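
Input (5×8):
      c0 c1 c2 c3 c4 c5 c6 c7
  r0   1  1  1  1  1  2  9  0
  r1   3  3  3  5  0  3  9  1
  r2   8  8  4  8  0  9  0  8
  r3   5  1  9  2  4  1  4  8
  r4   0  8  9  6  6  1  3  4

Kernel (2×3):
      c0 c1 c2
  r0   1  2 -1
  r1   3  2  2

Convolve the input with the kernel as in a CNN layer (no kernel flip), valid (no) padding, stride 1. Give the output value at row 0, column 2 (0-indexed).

21

The receptive field on the input at this output position is [1 1 1 / 3 5 0]. Elementwise product with the kernel and sum: 1·1 + 1·2 + 1·-1 + 3·3 + 5·2 + 0·2.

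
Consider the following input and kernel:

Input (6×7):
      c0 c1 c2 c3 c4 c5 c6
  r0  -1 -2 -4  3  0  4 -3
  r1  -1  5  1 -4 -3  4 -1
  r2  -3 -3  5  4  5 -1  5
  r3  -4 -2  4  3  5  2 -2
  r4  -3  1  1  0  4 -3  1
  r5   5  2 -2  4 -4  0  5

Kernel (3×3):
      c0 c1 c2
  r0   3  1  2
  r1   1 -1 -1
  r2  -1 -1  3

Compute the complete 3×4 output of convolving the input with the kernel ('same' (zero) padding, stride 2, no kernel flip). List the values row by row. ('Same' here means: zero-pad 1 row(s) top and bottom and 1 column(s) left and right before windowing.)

19 -19 18 4
13 3 -9 5
-5 16 17 -5

Output[0,0]: The receptive field on the zero-padded input at this output position is [0 0 0 / 0 -1 -2 / 0 -1 5]. Elementwise product with the kernel and sum: 0·3 + 0·1 + 0·2 + 0·1 + -1·-1 + -2·-1 + 0·-1 + -1·-1 + 5·3.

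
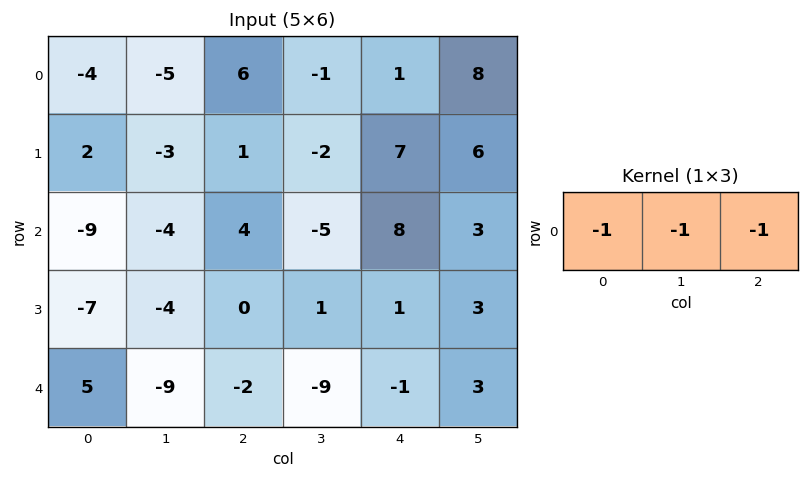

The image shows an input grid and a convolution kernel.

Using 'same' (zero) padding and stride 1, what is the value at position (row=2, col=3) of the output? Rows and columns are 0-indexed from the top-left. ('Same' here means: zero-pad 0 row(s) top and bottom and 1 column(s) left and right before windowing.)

-7

The receptive field on the zero-padded input at this output position is [4 -5 8]. Elementwise product with the kernel and sum: 4·-1 + -5·-1 + 8·-1.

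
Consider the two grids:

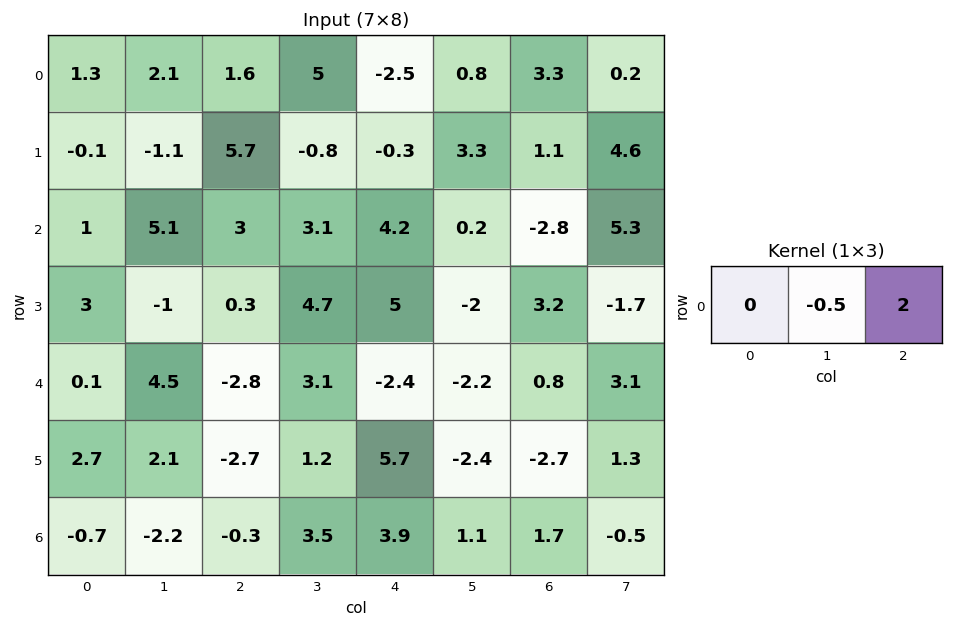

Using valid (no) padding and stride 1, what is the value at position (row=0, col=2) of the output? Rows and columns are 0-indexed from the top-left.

The receptive field on the input at this output position is [1.6 5 -2.5]. Elementwise product with the kernel and sum: 5·-0.5 + -2.5·2.

-7.5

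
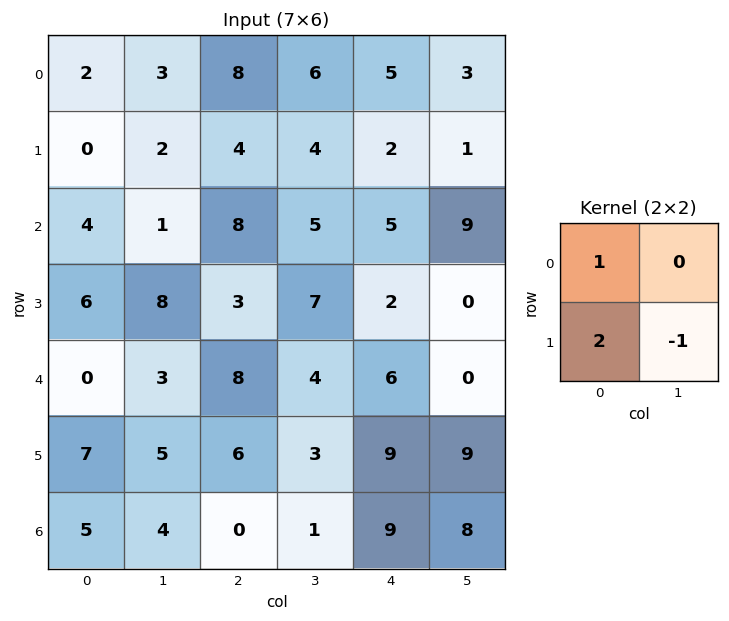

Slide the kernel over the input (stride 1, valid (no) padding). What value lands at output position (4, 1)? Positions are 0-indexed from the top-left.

7

The receptive field on the input at this output position is [3 8 / 5 6]. Elementwise product with the kernel and sum: 3·1 + 5·2 + 6·-1.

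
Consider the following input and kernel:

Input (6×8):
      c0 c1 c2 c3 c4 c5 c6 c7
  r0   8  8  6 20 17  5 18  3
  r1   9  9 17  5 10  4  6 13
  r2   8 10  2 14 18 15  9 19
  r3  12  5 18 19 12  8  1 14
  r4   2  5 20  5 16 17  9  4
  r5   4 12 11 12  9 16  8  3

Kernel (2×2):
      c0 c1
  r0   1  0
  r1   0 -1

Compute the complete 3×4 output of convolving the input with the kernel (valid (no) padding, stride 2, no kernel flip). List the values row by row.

-1 1 13 5
3 -17 10 -5
-10 8 0 6

Output[0,0]: The receptive field on the input at this output position is [8 8 / 9 9]. Elementwise product with the kernel and sum: 8·1 + 9·-1.
Output[0,1]: The receptive field on the input at this output position is [6 20 / 17 5]. Elementwise product with the kernel and sum: 6·1 + 5·-1.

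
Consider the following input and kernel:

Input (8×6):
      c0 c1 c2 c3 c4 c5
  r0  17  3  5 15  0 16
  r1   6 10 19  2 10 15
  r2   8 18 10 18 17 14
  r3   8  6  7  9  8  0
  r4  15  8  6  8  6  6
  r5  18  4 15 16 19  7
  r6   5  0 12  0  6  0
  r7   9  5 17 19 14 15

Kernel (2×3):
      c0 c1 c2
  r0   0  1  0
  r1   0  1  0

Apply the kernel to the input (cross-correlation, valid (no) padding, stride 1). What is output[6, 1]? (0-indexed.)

29

The receptive field on the input at this output position is [0 12 0 / 5 17 19]. Elementwise product with the kernel and sum: 12·1 + 17·1.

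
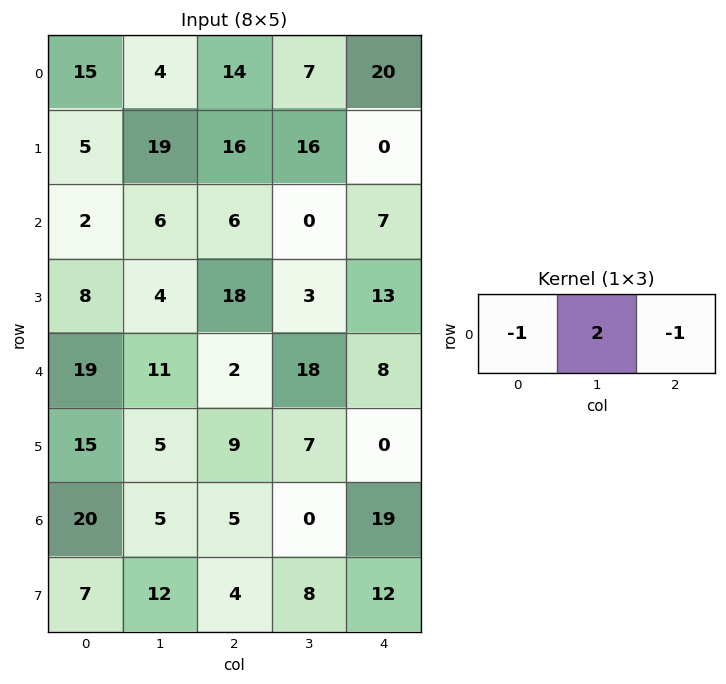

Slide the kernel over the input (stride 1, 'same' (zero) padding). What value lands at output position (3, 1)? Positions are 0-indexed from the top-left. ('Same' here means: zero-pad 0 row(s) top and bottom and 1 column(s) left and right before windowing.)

The receptive field on the zero-padded input at this output position is [8 4 18]. Elementwise product with the kernel and sum: 8·-1 + 4·2 + 18·-1.

-18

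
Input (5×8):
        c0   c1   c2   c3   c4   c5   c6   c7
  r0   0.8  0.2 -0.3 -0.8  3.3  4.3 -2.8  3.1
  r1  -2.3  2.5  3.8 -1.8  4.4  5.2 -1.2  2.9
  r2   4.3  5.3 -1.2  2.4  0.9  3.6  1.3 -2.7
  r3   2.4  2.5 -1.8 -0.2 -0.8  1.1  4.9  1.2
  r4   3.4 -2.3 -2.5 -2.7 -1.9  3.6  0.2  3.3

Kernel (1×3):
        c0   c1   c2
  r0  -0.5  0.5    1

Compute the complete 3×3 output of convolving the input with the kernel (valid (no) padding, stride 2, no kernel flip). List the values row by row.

-0.6 3.05 -2.3
-0.7 2.7 2.65
-5.35 -2 2.95

Output[0,0]: The receptive field on the input at this output position is [0.8 0.2 -0.3]. Elementwise product with the kernel and sum: 0.8·-0.5 + 0.2·0.5 + -0.3·1.
Output[0,1]: The receptive field on the input at this output position is [-0.3 -0.8 3.3]. Elementwise product with the kernel and sum: -0.3·-0.5 + -0.8·0.5 + 3.3·1.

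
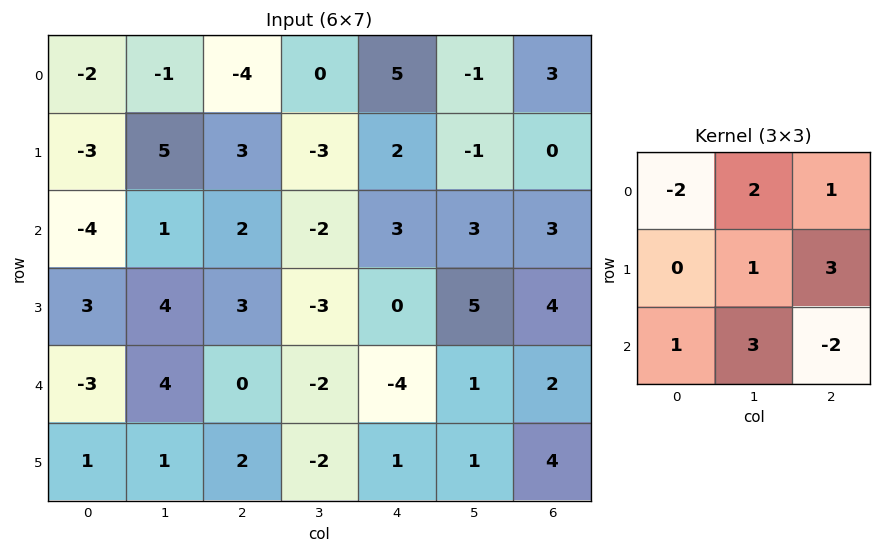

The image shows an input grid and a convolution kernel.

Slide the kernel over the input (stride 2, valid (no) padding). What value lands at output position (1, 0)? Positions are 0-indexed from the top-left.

The receptive field on the input at this output position is [-4 1 2 / 3 4 3 / -3 4 0]. Elementwise product with the kernel and sum: -4·-2 + 1·2 + 2·1 + 4·1 + 3·3 + -3·1 + 4·3 + 0·-2.

34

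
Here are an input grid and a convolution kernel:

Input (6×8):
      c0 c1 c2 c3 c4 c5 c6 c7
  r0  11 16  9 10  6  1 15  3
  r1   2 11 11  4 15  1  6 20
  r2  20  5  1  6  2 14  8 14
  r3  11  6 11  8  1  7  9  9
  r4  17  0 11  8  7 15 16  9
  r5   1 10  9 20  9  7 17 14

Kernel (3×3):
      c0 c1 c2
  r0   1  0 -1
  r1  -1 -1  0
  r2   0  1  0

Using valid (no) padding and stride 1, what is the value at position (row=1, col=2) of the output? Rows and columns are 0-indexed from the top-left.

The receptive field on the input at this output position is [11 4 15 / 1 6 2 / 11 8 1]. Elementwise product with the kernel and sum: 11·1 + 15·-1 + 1·-1 + 6·-1 + 8·1.

-3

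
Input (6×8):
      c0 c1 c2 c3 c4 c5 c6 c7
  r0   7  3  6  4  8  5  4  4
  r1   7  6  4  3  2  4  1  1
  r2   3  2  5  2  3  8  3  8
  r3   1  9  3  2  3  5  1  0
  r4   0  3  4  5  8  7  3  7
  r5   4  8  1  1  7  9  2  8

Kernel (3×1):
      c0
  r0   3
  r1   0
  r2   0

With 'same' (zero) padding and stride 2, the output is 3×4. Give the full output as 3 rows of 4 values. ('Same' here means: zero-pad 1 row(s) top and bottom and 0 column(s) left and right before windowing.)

Output[0,0]: The receptive field on the zero-padded input at this output position is [0 / 7 / 7]. Elementwise product with the kernel and sum: 0·3.

0 0 0 0
21 12 6 3
3 9 9 3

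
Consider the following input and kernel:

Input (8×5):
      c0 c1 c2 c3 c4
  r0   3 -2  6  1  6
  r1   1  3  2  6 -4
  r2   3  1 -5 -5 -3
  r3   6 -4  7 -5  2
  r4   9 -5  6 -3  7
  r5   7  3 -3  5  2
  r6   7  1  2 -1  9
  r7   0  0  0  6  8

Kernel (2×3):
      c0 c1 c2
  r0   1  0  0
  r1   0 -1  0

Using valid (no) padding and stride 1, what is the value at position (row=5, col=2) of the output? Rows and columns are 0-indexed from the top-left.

The receptive field on the input at this output position is [-3 5 2 / 2 -1 9]. Elementwise product with the kernel and sum: -3·1 + -1·-1.

-2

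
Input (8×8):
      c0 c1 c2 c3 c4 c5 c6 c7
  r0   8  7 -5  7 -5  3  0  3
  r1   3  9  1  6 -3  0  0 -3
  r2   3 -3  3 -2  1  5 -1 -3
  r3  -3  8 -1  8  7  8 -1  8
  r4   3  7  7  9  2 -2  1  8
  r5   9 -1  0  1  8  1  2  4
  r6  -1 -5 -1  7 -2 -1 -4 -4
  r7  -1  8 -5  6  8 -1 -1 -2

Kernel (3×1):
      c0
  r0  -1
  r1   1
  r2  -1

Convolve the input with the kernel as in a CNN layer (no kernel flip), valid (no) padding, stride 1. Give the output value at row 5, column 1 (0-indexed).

The receptive field on the input at this output position is [-1 / -5 / 8]. Elementwise product with the kernel and sum: -1·-1 + -5·1 + 8·-1.

-12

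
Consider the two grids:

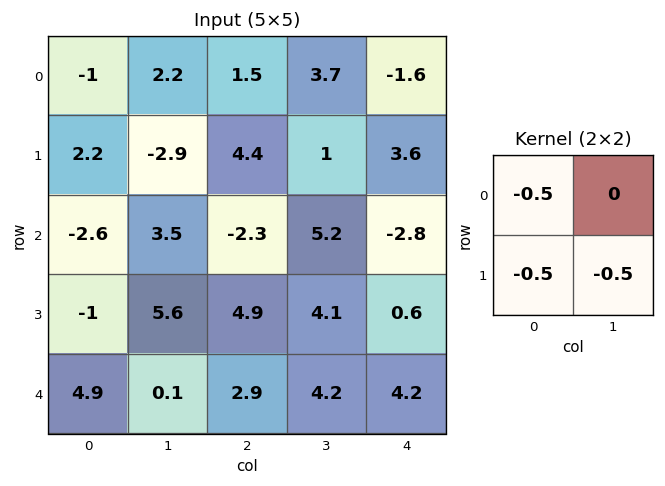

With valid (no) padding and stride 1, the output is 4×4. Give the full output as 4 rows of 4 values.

0.85 -1.85 -3.45 -4.15
-1.55 0.85 -3.65 -1.7
-1 -7 -3.35 -4.95
-2 -4.3 -6 -6.25

Output[0,0]: The receptive field on the input at this output position is [-1 2.2 / 2.2 -2.9]. Elementwise product with the kernel and sum: -1·-0.5 + 2.2·-0.5 + -2.9·-0.5.
Output[0,1]: The receptive field on the input at this output position is [2.2 1.5 / -2.9 4.4]. Elementwise product with the kernel and sum: 2.2·-0.5 + -2.9·-0.5 + 4.4·-0.5.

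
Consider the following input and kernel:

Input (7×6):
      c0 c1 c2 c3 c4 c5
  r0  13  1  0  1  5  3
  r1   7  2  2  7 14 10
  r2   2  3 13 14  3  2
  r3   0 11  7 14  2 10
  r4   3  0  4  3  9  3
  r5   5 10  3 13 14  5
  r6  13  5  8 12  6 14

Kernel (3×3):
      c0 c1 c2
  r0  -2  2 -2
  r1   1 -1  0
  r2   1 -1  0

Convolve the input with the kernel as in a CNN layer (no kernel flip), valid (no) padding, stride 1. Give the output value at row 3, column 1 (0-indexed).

The receptive field on the input at this output position is [11 7 14 / 0 4 3 / 10 3 13]. Elementwise product with the kernel and sum: 11·-2 + 7·2 + 14·-2 + 0·1 + 4·-1 + 10·1 + 3·-1.

-33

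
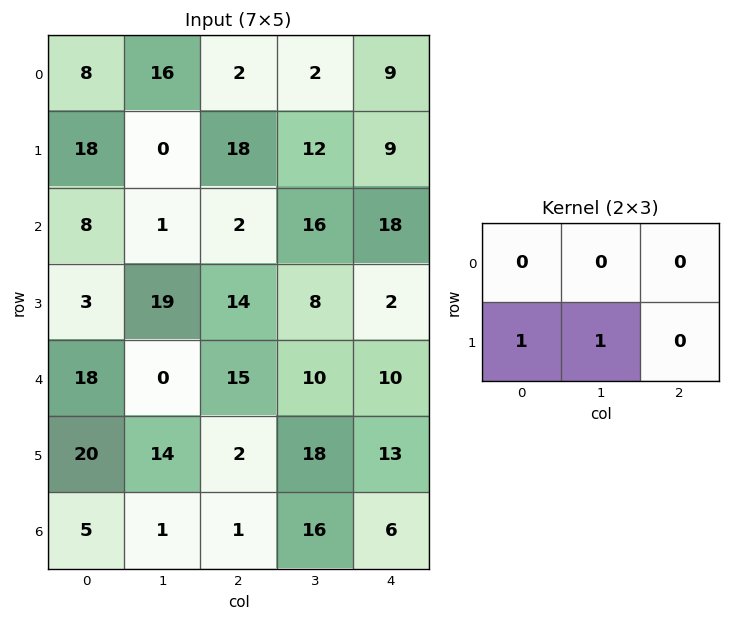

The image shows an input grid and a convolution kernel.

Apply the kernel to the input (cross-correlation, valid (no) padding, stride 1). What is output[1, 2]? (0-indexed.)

18

The receptive field on the input at this output position is [18 12 9 / 2 16 18]. Elementwise product with the kernel and sum: 2·1 + 16·1.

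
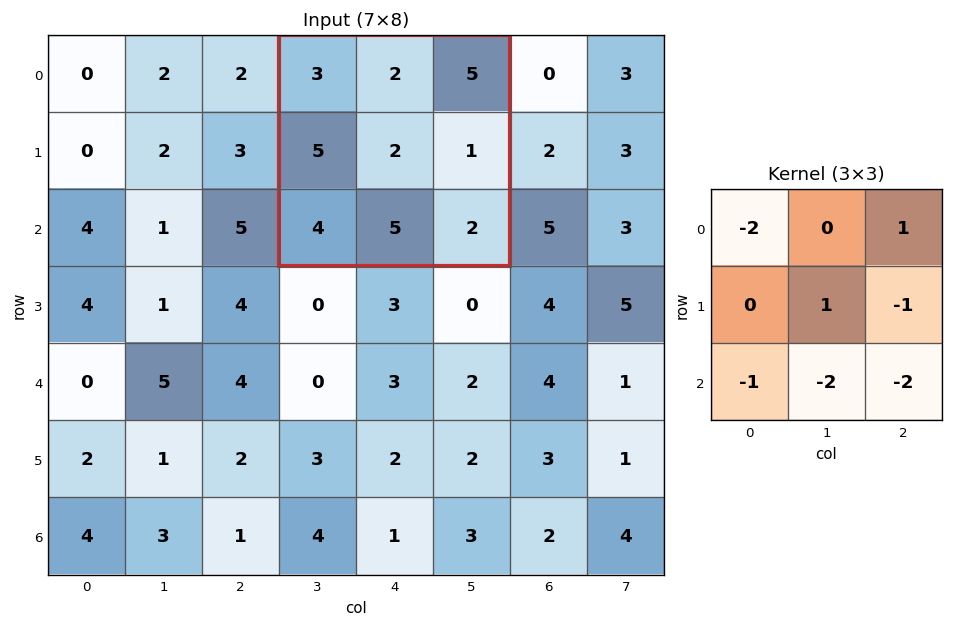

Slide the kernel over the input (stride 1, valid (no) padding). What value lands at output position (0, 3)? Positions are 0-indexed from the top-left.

The receptive field on the input at this output position is [3 2 5 / 5 2 1 / 4 5 2]. Elementwise product with the kernel and sum: 3·-2 + 5·1 + 2·1 + 1·-1 + 4·-1 + 5·-2 + 2·-2.

-18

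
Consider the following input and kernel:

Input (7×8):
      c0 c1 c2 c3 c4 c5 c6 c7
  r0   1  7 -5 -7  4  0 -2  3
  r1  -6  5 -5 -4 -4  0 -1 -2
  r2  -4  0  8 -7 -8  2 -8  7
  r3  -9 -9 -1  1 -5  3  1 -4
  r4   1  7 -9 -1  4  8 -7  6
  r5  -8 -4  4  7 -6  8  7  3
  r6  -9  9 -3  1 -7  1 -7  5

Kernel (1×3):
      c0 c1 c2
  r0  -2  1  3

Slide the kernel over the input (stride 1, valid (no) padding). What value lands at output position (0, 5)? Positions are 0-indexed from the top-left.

The receptive field on the input at this output position is [0 -2 3]. Elementwise product with the kernel and sum: 0·-2 + -2·1 + 3·3.

7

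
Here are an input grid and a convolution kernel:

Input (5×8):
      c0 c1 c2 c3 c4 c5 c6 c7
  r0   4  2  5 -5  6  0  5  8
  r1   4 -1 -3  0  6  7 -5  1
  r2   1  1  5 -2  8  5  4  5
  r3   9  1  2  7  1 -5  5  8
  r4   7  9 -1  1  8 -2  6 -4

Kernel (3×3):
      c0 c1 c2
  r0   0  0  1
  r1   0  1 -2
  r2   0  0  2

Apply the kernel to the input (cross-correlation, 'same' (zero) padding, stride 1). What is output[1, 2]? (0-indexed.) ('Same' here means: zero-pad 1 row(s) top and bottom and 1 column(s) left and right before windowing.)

-12

The receptive field on the zero-padded input at this output position is [2 5 -5 / -1 -3 0 / 1 5 -2]. Elementwise product with the kernel and sum: -5·1 + -3·1 + 0·-2 + -2·2.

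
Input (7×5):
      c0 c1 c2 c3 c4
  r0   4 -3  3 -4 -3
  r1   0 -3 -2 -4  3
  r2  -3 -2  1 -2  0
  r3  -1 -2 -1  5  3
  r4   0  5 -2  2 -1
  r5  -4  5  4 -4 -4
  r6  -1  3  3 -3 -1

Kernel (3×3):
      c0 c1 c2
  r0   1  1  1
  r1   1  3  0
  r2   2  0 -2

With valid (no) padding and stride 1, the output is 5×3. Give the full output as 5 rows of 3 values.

-13 -13 -16
-14 -22 -16
-7 -2 11
-5 19 27
6 34 -1

Output[0,0]: The receptive field on the input at this output position is [4 -3 3 / 0 -3 -2 / -3 -2 1]. Elementwise product with the kernel and sum: 4·1 + -3·1 + 3·1 + 0·1 + -3·3 + -3·2 + 1·-2.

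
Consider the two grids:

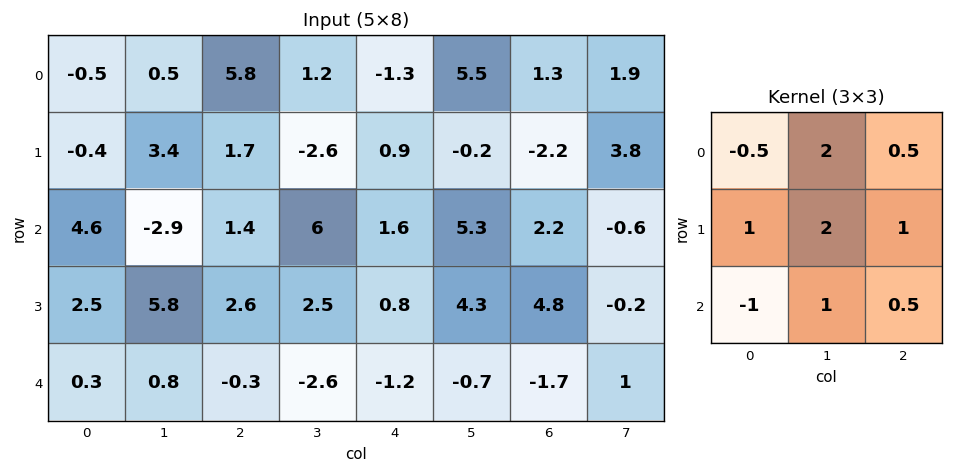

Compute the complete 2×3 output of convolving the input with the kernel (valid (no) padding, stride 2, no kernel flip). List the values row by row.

Output[0,0]: The receptive field on the input at this output position is [-0.5 0.5 5.8 / -0.4 3.4 1.7 / 4.6 -2.9 1.4]. Elementwise product with the kernel and sum: -0.5·-0.5 + 0.5·2 + 5.8·0.5 + -0.4·1 + 3.4·2 + 1.7·1 + 4.6·-1 + -2.9·1 + 1.4·0.5.

5.45 1.65 15.4
9.65 17.6 24.75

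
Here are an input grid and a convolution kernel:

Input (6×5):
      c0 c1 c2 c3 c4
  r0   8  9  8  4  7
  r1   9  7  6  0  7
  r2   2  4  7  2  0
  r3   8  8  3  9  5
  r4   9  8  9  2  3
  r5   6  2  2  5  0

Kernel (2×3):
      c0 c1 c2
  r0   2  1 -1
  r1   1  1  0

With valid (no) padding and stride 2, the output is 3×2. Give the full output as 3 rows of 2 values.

Output[0,0]: The receptive field on the input at this output position is [8 9 8 / 9 7 6]. Elementwise product with the kernel and sum: 8·2 + 9·1 + 8·-1 + 9·1 + 7·1.

33 19
17 28
25 24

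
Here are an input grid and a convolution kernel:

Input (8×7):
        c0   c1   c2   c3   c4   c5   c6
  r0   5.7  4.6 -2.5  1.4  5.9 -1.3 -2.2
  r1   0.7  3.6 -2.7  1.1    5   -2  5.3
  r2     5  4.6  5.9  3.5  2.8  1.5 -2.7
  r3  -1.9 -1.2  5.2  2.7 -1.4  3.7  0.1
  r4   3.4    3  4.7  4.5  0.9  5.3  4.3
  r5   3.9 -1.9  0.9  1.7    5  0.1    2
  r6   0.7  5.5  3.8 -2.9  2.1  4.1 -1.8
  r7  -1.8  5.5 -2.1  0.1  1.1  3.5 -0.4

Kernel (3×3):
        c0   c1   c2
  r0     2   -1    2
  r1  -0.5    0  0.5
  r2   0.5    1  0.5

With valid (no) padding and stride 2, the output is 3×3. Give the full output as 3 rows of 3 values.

Output[0,0]: The receptive field on the input at this output position is [5.7 4.6 -2.5 / 0.7 3.6 -2.7 / 5 4.6 5.9]. Elementwise product with the kernel and sum: 5.7·2 + 4.6·-1 + -2.5·2 + 0.7·-0.5 + -2.7·0.5 + 5·0.5 + 4.6·1 + 5.9·0.5.

10.15 17.1 10.4
27.8 17.9 7.35
19.45 8.8 7.85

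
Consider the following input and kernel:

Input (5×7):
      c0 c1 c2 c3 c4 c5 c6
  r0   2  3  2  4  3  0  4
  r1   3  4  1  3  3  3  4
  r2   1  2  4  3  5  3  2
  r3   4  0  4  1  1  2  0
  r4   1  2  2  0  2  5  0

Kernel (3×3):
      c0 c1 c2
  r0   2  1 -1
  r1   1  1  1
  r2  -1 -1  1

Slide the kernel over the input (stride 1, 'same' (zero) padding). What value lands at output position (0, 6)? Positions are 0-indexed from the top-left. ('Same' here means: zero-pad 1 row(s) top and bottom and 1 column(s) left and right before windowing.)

The receptive field on the zero-padded input at this output position is [0 0 0 / 0 4 0 / 3 4 0]. Elementwise product with the kernel and sum: 0·2 + 0·1 + 0·-1 + 0·1 + 4·1 + 0·1 + 3·-1 + 4·-1 + 0·1.

-3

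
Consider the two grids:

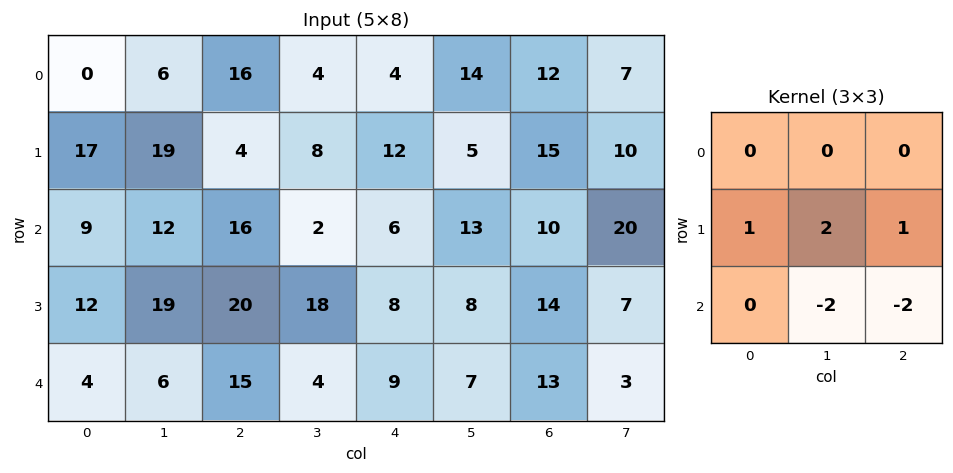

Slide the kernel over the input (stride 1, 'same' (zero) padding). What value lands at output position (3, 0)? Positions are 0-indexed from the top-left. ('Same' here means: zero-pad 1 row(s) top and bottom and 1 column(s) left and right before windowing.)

23

The receptive field on the zero-padded input at this output position is [0 9 12 / 0 12 19 / 0 4 6]. Elementwise product with the kernel and sum: 0·1 + 12·2 + 19·1 + 4·-2 + 6·-2.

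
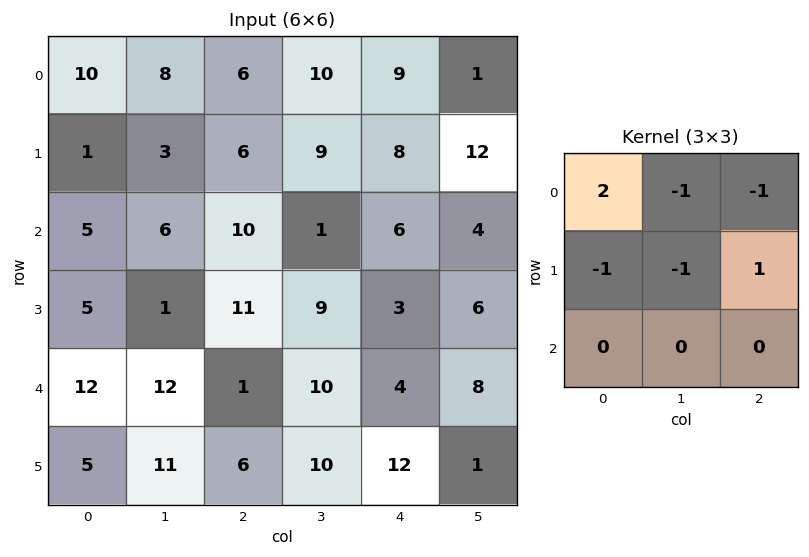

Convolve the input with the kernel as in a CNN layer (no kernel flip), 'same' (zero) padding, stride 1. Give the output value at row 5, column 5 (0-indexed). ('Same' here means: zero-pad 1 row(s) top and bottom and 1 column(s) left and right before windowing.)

-13

The receptive field on the zero-padded input at this output position is [4 8 0 / 12 1 0 / 0 0 0]. Elementwise product with the kernel and sum: 4·2 + 8·-1 + 0·-1 + 12·-1 + 1·-1 + 0·1.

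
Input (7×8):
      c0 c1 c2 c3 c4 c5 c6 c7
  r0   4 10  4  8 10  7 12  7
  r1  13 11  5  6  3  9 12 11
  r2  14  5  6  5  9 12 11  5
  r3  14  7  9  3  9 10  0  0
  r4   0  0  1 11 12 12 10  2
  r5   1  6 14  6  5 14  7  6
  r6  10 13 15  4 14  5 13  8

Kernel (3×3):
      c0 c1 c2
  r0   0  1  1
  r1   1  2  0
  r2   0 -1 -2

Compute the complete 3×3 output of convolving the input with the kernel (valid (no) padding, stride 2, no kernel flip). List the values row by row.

Output[0,0]: The receptive field on the input at this output position is [4 10 4 / 13 11 5 / 14 5 6]. Elementwise product with the kernel and sum: 10·1 + 4·1 + 13·1 + 11·2 + 5·-1 + 6·-2.
Output[0,1]: The receptive field on the input at this output position is [4 8 10 / 5 6 3 / 6 5 9]. Elementwise product with the kernel and sum: 8·1 + 10·1 + 5·1 + 6·2 + 5·-1 + 9·-2.

32 12 6
37 -6 20
-29 17 24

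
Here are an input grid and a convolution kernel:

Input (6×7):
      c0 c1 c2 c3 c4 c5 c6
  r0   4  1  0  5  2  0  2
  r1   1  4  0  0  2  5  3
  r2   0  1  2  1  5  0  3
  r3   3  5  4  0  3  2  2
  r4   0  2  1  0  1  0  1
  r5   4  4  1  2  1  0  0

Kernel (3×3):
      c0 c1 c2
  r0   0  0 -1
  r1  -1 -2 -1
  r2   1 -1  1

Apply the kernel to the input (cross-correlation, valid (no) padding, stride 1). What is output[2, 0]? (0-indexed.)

The receptive field on the input at this output position is [0 1 2 / 3 5 4 / 0 2 1]. Elementwise product with the kernel and sum: 2·-1 + 3·-1 + 5·-2 + 4·-1 + 0·1 + 2·-1 + 1·1.

-20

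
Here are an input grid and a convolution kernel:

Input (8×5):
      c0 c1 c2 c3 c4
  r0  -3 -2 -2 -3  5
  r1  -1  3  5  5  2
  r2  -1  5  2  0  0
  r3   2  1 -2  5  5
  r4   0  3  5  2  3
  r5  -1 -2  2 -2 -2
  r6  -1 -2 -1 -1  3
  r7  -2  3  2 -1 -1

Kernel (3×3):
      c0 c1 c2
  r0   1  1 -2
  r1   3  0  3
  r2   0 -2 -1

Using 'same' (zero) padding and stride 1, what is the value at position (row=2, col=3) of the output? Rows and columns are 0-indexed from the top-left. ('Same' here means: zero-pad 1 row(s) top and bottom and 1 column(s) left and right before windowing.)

The receptive field on the zero-padded input at this output position is [5 5 2 / 2 0 0 / -2 5 5]. Elementwise product with the kernel and sum: 5·1 + 5·1 + 2·-2 + 2·3 + 0·3 + 5·-2 + 5·-1.

-3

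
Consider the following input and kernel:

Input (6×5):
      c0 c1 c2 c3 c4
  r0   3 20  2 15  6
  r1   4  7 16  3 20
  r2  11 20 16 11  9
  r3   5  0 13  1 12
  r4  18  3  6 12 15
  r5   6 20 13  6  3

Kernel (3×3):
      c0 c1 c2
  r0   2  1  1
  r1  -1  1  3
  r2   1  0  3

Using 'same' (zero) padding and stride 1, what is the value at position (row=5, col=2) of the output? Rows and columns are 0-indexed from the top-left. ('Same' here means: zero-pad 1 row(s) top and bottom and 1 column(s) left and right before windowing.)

35

The receptive field on the zero-padded input at this output position is [3 6 12 / 20 13 6 / 0 0 0]. Elementwise product with the kernel and sum: 3·2 + 6·1 + 12·1 + 20·-1 + 13·1 + 6·3 + 0·1 + 0·3.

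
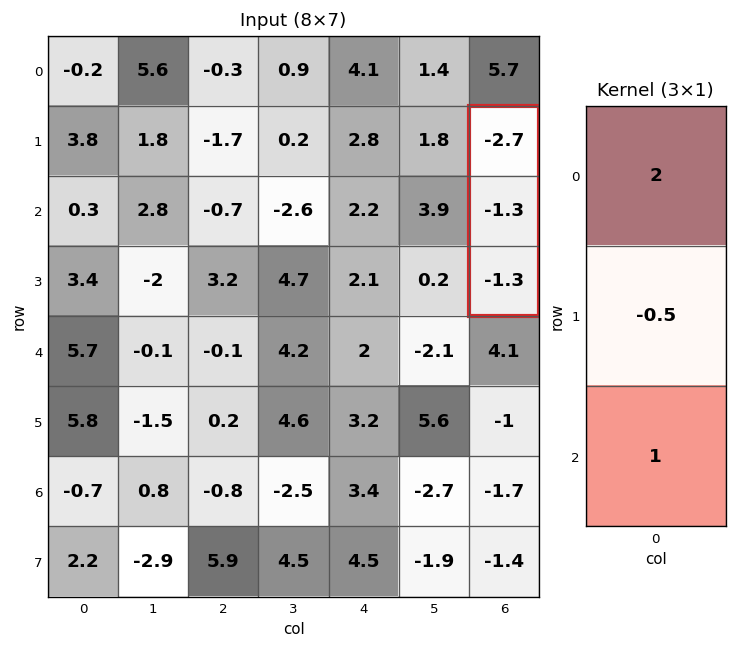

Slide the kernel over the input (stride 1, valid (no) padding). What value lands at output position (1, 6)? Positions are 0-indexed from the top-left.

The receptive field on the input at this output position is [-2.7 / -1.3 / -1.3]. Elementwise product with the kernel and sum: -2.7·2 + -1.3·-0.5 + -1.3·1.

-6.05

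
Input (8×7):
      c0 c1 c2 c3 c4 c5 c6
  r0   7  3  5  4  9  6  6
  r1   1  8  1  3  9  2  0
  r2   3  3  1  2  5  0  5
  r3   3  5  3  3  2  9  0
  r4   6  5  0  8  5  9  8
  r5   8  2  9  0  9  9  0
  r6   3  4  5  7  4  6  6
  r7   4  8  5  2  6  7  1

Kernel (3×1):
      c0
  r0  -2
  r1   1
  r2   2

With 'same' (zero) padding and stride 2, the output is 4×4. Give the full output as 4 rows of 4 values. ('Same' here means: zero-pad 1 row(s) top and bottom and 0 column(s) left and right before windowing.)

9 7 27 6
7 5 -9 5
16 12 19 8
-5 -3 -2 8

Output[0,0]: The receptive field on the zero-padded input at this output position is [0 / 7 / 1]. Elementwise product with the kernel and sum: 0·-2 + 7·1 + 1·2.
Output[0,1]: The receptive field on the zero-padded input at this output position is [0 / 5 / 1]. Elementwise product with the kernel and sum: 0·-2 + 5·1 + 1·2.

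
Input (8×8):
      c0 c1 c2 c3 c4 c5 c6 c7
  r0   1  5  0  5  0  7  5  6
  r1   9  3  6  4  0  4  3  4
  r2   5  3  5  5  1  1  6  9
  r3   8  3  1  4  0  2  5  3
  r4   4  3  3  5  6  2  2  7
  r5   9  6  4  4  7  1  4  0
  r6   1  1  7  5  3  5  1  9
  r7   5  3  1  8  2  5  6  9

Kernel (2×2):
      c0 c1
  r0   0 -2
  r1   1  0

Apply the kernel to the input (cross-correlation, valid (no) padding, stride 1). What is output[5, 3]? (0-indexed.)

The receptive field on the input at this output position is [4 7 / 5 3]. Elementwise product with the kernel and sum: 7·-2 + 5·1.

-9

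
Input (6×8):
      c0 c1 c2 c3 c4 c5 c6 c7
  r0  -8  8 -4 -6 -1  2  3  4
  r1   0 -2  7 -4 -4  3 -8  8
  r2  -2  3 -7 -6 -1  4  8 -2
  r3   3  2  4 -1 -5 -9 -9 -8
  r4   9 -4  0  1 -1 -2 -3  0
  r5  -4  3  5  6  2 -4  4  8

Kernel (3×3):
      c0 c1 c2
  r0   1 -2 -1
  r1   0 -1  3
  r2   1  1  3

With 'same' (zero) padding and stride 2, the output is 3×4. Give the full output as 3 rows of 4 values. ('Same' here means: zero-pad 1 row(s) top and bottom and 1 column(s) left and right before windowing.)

26 -21 8 28
22 -20 -19 -45
-24 24 9 44

Output[0,0]: The receptive field on the zero-padded input at this output position is [0 0 0 / 0 -8 8 / 0 0 -2]. Elementwise product with the kernel and sum: 0·1 + 0·-2 + 0·-1 + -8·-1 + 8·3 + 0·1 + 0·1 + -2·3.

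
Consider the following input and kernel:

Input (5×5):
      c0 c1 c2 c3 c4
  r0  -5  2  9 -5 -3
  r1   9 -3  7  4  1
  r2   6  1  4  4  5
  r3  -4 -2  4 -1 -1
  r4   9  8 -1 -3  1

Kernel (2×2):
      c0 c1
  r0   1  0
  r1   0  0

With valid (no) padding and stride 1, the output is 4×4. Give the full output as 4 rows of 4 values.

Output[0,0]: The receptive field on the input at this output position is [-5 2 / 9 -3]. Elementwise product with the kernel and sum: -5·1.

-5 2 9 -5
9 -3 7 4
6 1 4 4
-4 -2 4 -1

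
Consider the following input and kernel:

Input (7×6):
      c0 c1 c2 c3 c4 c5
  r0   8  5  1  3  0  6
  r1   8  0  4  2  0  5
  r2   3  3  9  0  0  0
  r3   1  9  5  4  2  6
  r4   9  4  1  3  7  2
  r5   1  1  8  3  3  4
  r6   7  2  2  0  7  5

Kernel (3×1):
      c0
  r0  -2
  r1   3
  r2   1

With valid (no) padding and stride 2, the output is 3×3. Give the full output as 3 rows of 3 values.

Output[0,0]: The receptive field on the input at this output position is [8 / 8 / 3]. Elementwise product with the kernel and sum: 8·-2 + 8·3 + 3·1.
Output[0,1]: The receptive field on the input at this output position is [1 / 4 / 9]. Elementwise product with the kernel and sum: 1·-2 + 4·3 + 9·1.

11 19 0
6 -2 13
-8 24 2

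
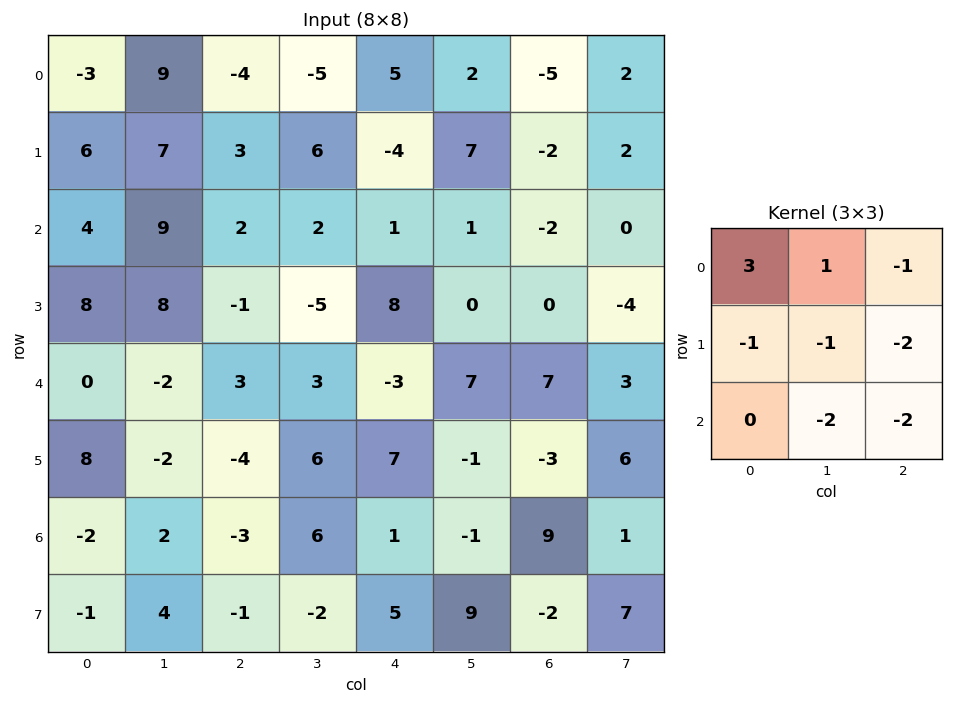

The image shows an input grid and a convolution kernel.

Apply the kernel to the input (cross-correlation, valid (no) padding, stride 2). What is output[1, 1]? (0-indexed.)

-3

The receptive field on the input at this output position is [2 2 1 / -1 -5 8 / 3 3 -3]. Elementwise product with the kernel and sum: 2·3 + 2·1 + 1·-1 + -1·-1 + -5·-1 + 8·-2 + 3·-2 + -3·-2.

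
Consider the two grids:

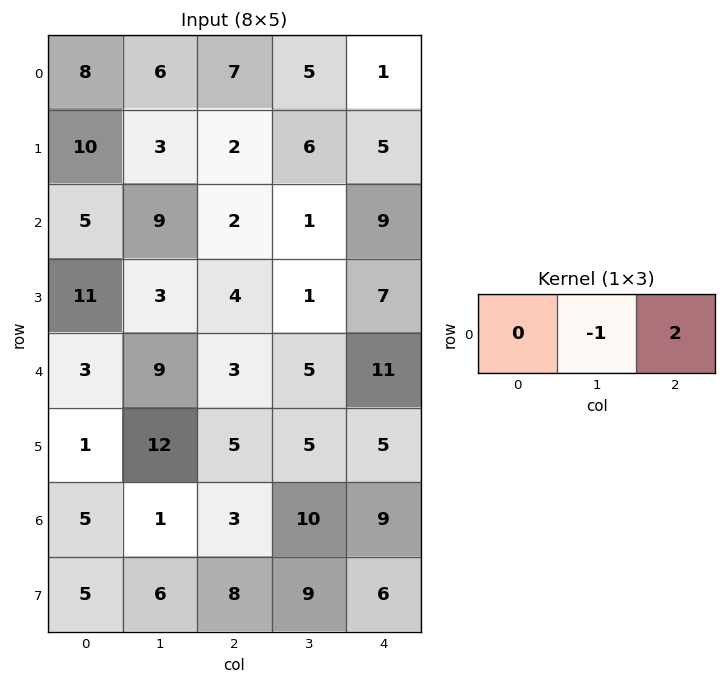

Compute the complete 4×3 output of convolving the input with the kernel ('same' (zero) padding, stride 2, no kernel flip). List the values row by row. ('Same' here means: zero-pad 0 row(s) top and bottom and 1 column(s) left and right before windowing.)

4 3 -1
13 0 -9
15 7 -11
-3 17 -9

Output[0,0]: The receptive field on the zero-padded input at this output position is [0 8 6]. Elementwise product with the kernel and sum: 8·-1 + 6·2.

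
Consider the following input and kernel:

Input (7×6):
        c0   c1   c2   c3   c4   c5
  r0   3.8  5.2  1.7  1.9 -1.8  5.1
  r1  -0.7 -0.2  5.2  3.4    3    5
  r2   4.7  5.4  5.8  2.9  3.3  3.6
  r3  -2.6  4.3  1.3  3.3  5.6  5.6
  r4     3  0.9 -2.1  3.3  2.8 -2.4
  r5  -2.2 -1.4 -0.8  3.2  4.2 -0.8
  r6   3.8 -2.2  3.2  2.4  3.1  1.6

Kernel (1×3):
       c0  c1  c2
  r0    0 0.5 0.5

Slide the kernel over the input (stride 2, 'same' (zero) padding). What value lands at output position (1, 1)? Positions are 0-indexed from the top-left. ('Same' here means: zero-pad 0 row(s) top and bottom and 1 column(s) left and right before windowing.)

The receptive field on the zero-padded input at this output position is [5.4 5.8 2.9]. Elementwise product with the kernel and sum: 5.8·0.5 + 2.9·0.5.

4.35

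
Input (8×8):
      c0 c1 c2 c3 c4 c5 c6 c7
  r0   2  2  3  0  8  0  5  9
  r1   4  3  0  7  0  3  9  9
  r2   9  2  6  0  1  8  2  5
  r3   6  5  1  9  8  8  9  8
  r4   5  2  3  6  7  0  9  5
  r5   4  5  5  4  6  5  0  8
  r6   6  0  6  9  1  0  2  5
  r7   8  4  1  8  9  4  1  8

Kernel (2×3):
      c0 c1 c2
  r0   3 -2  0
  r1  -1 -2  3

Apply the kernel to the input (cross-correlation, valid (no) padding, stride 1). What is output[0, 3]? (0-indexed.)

The receptive field on the input at this output position is [0 8 0 / 7 0 3]. Elementwise product with the kernel and sum: 0·3 + 8·-2 + 7·-1 + 0·-2 + 3·3.

-14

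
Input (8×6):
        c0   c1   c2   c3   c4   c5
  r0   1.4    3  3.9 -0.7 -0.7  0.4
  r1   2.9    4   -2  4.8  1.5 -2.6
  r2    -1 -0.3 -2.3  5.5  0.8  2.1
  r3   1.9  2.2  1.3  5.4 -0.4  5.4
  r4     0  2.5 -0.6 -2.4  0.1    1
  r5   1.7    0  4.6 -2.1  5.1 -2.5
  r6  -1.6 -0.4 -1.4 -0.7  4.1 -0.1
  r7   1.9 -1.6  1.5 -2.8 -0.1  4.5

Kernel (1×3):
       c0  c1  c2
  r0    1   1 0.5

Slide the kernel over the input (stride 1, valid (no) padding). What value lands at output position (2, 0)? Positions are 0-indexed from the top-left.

-2.45

The receptive field on the input at this output position is [-1 -0.3 -2.3]. Elementwise product with the kernel and sum: -1·1 + -0.3·1 + -2.3·0.5.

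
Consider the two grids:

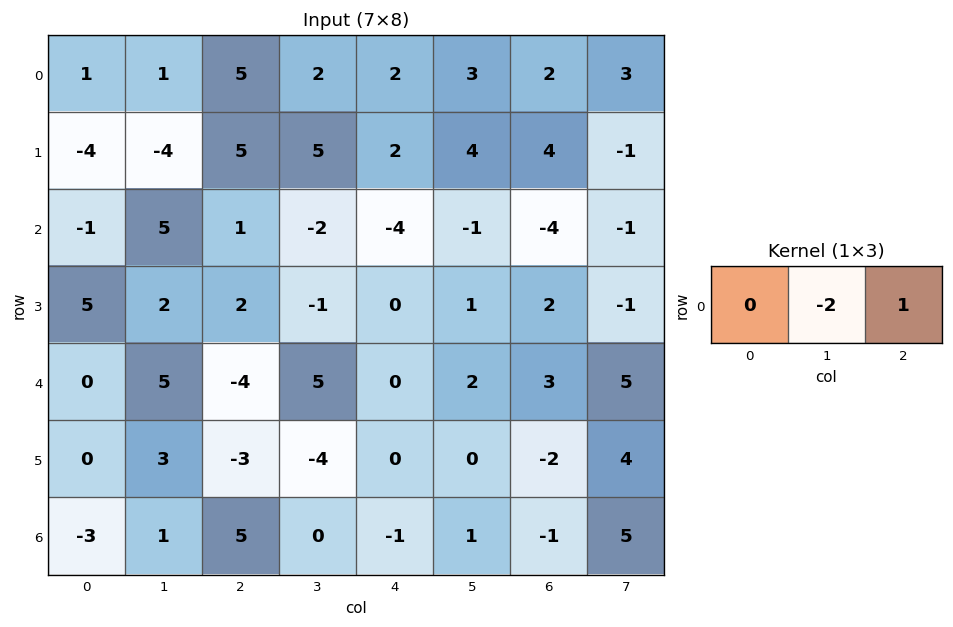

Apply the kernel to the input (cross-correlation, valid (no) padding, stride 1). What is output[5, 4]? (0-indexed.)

-2

The receptive field on the input at this output position is [0 0 -2]. Elementwise product with the kernel and sum: 0·-2 + -2·1.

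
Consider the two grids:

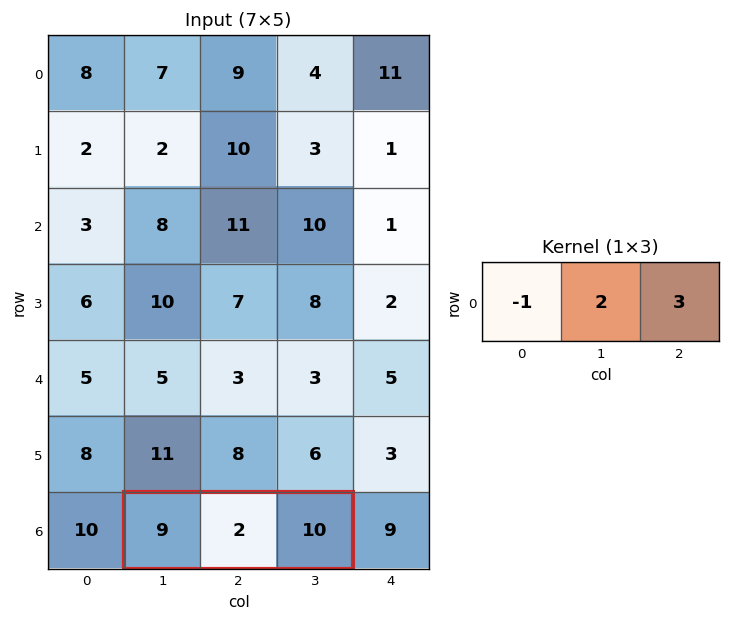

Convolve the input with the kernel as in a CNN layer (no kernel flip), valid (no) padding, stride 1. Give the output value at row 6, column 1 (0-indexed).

25

The receptive field on the input at this output position is [9 2 10]. Elementwise product with the kernel and sum: 9·-1 + 2·2 + 10·3.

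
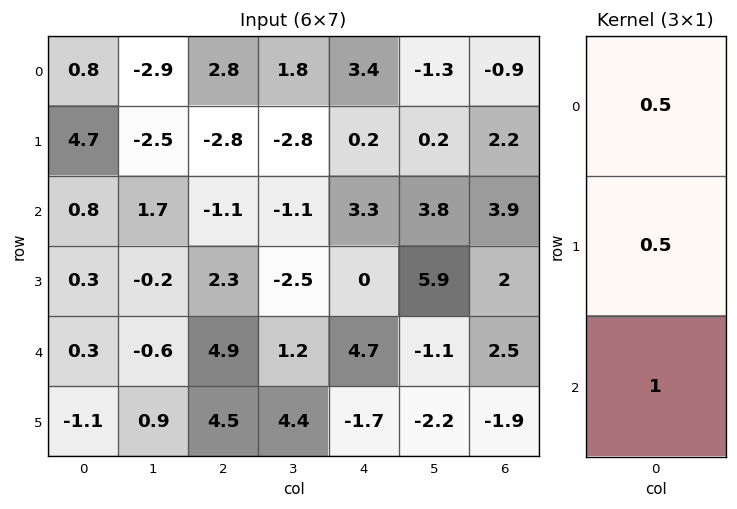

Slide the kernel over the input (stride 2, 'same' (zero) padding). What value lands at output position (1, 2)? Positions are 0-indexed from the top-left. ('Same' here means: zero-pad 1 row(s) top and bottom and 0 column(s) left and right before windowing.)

The receptive field on the zero-padded input at this output position is [0.2 / 3.3 / 0]. Elementwise product with the kernel and sum: 0.2·0.5 + 3.3·0.5 + 0·1.

1.75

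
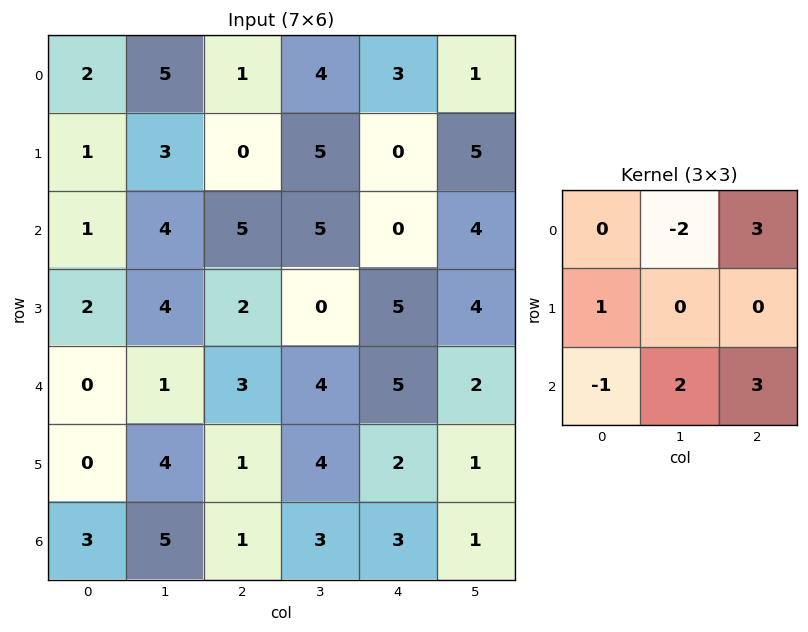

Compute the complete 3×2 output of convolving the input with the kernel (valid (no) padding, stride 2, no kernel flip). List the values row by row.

Output[0,0]: The receptive field on the input at this output position is [2 5 1 / 1 3 0 / 1 4 5]. Elementwise product with the kernel and sum: 5·-2 + 1·3 + 1·1 + 1·-1 + 4·2 + 5·3.

16 6
20 12
17 22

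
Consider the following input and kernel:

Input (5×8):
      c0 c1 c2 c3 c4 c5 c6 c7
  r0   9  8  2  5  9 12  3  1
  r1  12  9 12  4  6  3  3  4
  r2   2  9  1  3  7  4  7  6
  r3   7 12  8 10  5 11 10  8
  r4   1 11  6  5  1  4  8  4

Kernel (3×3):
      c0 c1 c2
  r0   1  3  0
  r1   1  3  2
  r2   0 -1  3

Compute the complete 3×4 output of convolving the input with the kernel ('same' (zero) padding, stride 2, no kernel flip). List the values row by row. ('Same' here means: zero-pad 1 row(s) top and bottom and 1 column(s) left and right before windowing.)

58 24 59 32
89 85 82 63
46 75 41 77

Output[0,0]: The receptive field on the zero-padded input at this output position is [0 0 0 / 0 9 8 / 0 12 9]. Elementwise product with the kernel and sum: 0·1 + 0·3 + 0·1 + 9·3 + 8·2 + 12·-1 + 9·3.
Output[0,1]: The receptive field on the zero-padded input at this output position is [0 0 0 / 8 2 5 / 9 12 4]. Elementwise product with the kernel and sum: 0·1 + 0·3 + 8·1 + 2·3 + 5·2 + 12·-1 + 4·3.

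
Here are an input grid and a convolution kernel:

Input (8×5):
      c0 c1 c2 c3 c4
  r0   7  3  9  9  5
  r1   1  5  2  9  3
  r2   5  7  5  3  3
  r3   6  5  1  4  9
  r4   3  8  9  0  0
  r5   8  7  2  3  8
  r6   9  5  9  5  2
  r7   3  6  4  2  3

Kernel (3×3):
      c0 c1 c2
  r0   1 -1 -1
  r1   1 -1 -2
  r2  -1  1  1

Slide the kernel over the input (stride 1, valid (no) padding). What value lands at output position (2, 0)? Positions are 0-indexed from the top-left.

6

The receptive field on the input at this output position is [5 7 5 / 6 5 1 / 3 8 9]. Elementwise product with the kernel and sum: 5·1 + 7·-1 + 5·-1 + 6·1 + 5·-1 + 1·-2 + 3·-1 + 8·1 + 9·1.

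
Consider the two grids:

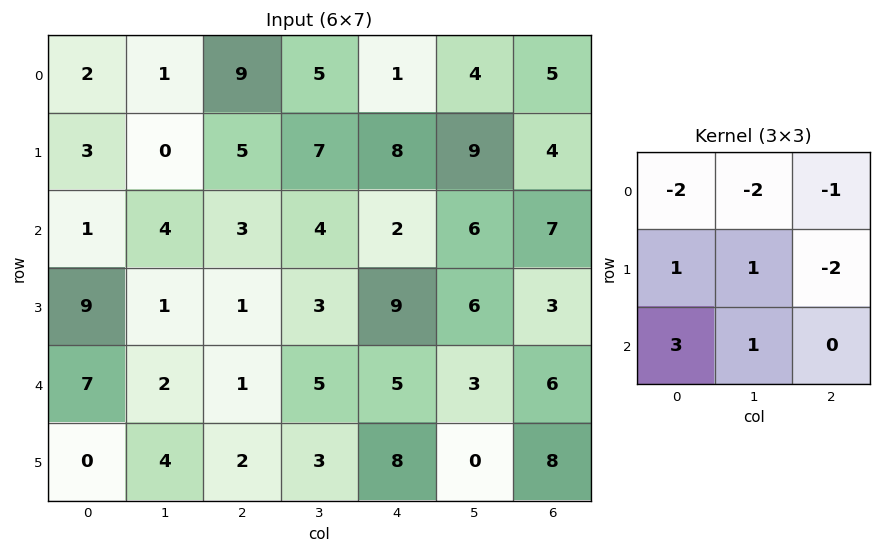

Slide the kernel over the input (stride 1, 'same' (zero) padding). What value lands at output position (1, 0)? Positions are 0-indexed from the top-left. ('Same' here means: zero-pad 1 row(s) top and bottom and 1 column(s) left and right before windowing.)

The receptive field on the zero-padded input at this output position is [0 2 1 / 0 3 0 / 0 1 4]. Elementwise product with the kernel and sum: 0·-2 + 2·-2 + 1·-1 + 0·1 + 3·1 + 0·-2 + 0·3 + 1·1.

-1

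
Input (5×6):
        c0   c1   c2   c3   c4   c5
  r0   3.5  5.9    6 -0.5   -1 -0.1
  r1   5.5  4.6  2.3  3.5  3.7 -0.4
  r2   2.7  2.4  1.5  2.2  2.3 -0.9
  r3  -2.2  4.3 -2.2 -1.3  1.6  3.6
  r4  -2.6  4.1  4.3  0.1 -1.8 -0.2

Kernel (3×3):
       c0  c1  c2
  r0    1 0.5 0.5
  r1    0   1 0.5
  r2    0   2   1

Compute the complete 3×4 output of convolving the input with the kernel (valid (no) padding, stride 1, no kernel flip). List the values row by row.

Output[0,0]: The receptive field on the input at this output position is [3.5 5.9 6 / 5.5 4.6 2.3 / 2.7 2.4 1.5]. Elementwise product with the kernel and sum: 3.5·1 + 5.9·0.5 + 6·0.5 + 4.6·1 + 2.3·0.5 + 2.4·2 + 1.5·1.
Output[0,1]: The receptive field on the input at this output position is [5.9 6 -0.5 / 4.6 2.3 3.5 / 2.4 1.5 2.2]. Elementwise product with the kernel and sum: 5.9·1 + 6·0.5 + -0.5·0.5 + 2.3·1 + 3.5·0.5 + 1.5·2 + 2.2·1.

21.5 17.9 17.3 6.15
18.5 4.4 8.25 13.8
20.35 10.1 1.65 2.5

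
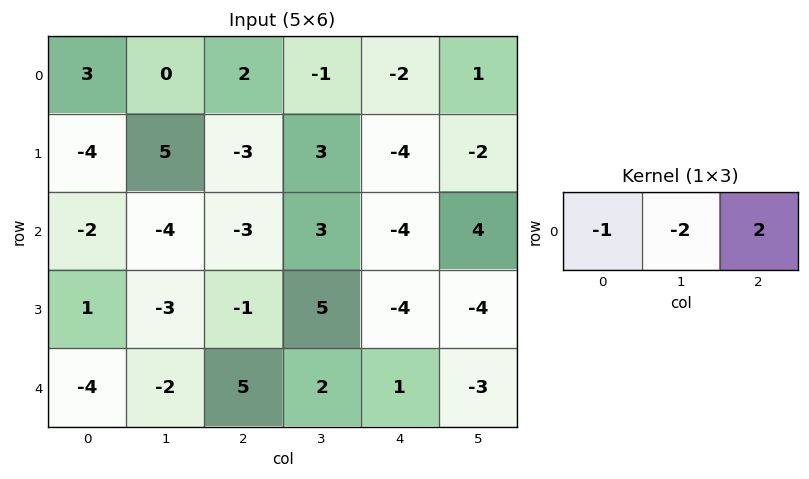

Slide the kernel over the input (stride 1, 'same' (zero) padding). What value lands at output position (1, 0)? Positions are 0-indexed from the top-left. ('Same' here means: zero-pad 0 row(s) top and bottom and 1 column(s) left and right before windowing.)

18

The receptive field on the zero-padded input at this output position is [0 -4 5]. Elementwise product with the kernel and sum: 0·-1 + -4·-2 + 5·2.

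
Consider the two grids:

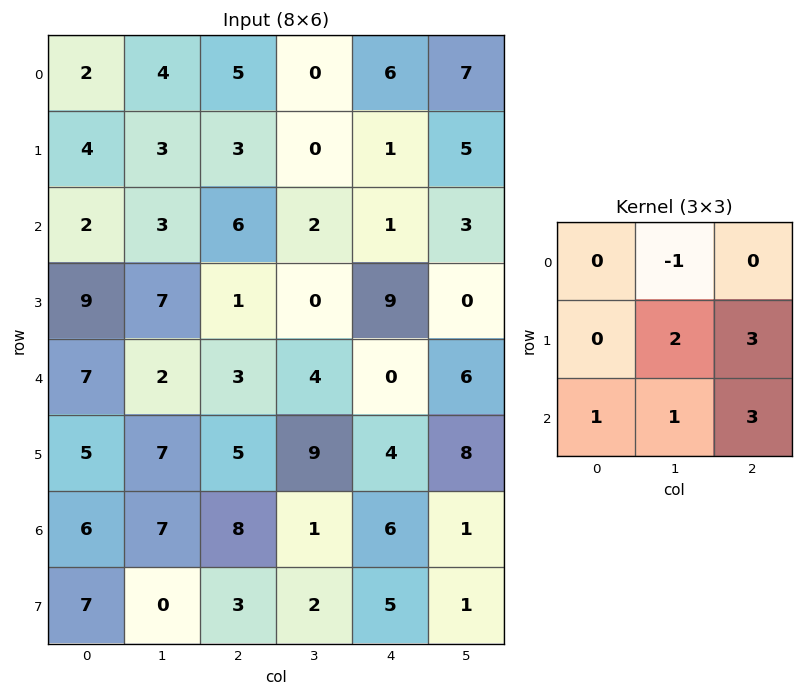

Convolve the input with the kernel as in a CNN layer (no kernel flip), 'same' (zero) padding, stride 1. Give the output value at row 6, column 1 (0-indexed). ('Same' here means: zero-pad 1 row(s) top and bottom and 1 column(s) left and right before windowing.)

47

The receptive field on the zero-padded input at this output position is [5 7 5 / 6 7 8 / 7 0 3]. Elementwise product with the kernel and sum: 7·-1 + 7·2 + 8·3 + 7·1 + 0·1 + 3·3.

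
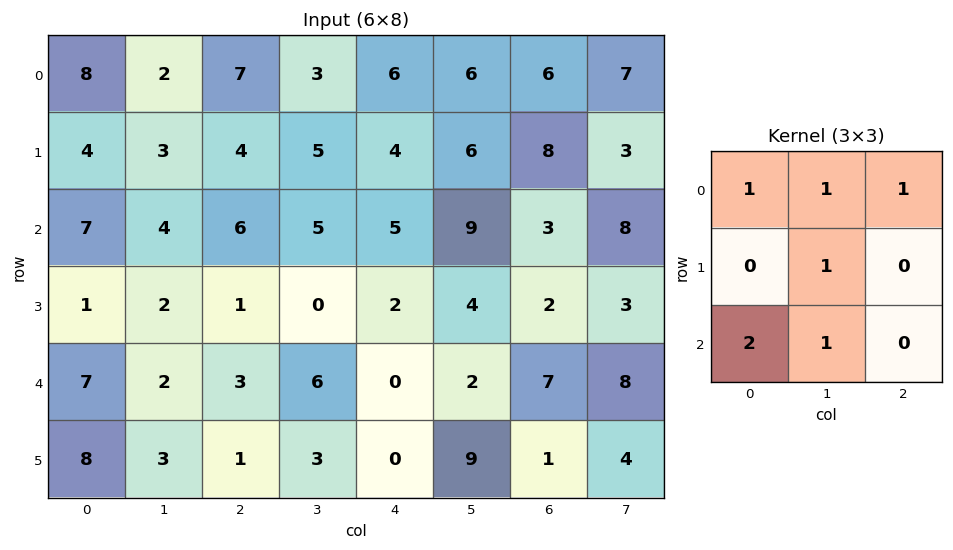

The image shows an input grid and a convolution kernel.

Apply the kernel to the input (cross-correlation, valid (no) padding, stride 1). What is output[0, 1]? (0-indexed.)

30

The receptive field on the input at this output position is [2 7 3 / 3 4 5 / 4 6 5]. Elementwise product with the kernel and sum: 2·1 + 7·1 + 3·1 + 4·1 + 4·2 + 6·1.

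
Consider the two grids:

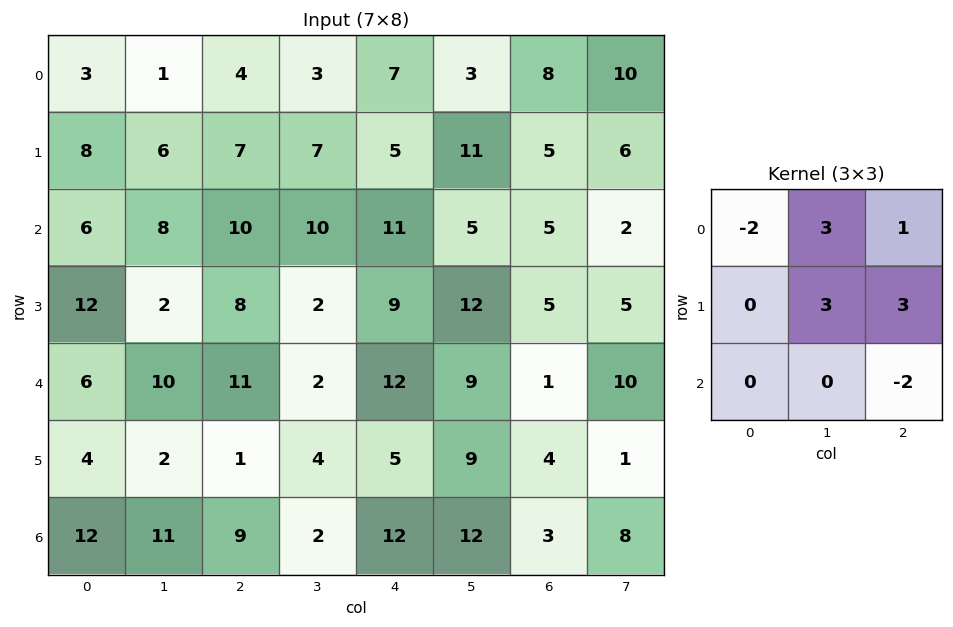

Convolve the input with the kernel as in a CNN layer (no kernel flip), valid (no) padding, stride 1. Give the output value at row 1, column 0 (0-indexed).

The receptive field on the input at this output position is [8 6 7 / 6 8 10 / 12 2 8]. Elementwise product with the kernel and sum: 8·-2 + 6·3 + 7·1 + 8·3 + 10·3 + 8·-2.

47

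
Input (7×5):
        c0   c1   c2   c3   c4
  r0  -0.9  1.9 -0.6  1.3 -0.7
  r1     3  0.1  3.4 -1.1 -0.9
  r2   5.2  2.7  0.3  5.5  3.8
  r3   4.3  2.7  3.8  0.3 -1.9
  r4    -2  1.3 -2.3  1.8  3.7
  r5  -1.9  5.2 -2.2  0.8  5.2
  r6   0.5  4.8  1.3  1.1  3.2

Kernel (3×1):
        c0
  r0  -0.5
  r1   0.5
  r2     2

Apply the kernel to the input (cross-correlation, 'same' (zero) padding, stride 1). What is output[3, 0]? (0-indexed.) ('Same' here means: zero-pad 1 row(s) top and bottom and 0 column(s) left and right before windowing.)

-4.45

The receptive field on the zero-padded input at this output position is [5.2 / 4.3 / -2]. Elementwise product with the kernel and sum: 5.2·-0.5 + 4.3·0.5 + -2·2.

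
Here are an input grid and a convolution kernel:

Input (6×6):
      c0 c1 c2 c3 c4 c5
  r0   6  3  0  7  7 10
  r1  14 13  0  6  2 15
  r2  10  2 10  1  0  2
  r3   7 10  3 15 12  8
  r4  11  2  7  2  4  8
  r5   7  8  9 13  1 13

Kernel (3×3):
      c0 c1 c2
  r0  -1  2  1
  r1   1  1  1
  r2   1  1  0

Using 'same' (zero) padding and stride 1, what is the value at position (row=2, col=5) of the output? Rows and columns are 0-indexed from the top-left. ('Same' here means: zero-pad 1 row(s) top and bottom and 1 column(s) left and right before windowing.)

50

The receptive field on the zero-padded input at this output position is [2 15 0 / 0 2 0 / 12 8 0]. Elementwise product with the kernel and sum: 2·-1 + 15·2 + 0·1 + 0·1 + 2·1 + 0·1 + 12·1 + 8·1.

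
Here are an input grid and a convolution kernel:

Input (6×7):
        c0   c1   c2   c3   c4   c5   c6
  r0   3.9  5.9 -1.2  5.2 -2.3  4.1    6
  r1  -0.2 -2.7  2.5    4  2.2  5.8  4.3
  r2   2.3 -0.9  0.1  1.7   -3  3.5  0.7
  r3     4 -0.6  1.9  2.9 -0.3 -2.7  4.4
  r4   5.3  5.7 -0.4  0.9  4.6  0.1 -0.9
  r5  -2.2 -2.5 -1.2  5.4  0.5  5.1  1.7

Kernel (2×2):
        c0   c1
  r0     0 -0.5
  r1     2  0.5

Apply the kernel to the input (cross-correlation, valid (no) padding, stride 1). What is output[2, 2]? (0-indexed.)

The receptive field on the input at this output position is [0.1 1.7 / 1.9 2.9]. Elementwise product with the kernel and sum: 1.7·-0.5 + 1.9·2 + 2.9·0.5.

4.4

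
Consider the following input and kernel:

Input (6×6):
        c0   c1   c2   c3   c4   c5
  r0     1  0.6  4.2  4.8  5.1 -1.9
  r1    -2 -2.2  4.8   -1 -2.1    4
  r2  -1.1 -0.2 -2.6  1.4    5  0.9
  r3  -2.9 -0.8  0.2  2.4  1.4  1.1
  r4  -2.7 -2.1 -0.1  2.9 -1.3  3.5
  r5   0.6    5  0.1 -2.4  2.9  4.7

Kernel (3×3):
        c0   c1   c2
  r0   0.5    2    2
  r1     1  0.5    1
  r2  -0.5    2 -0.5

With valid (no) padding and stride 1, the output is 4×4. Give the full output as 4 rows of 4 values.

Output[0,0]: The receptive field on the input at this output position is [1 0.6 4.2 / -2 -2.2 4.8 / -1.1 -0.2 -2.6]. Elementwise product with the kernel and sum: 1·0.5 + 0.6·2 + 4.2·2 + -2·1 + -2.2·0.5 + 4.8·1 + -1.1·-0.5 + -0.2·2 + -2.6·-0.5.

13.25 11.7 25.7 19.6
0.15 6 3.3 9.15
-12.05 -1.4 20.8 10.9
3.15 4.45 1.45 16.6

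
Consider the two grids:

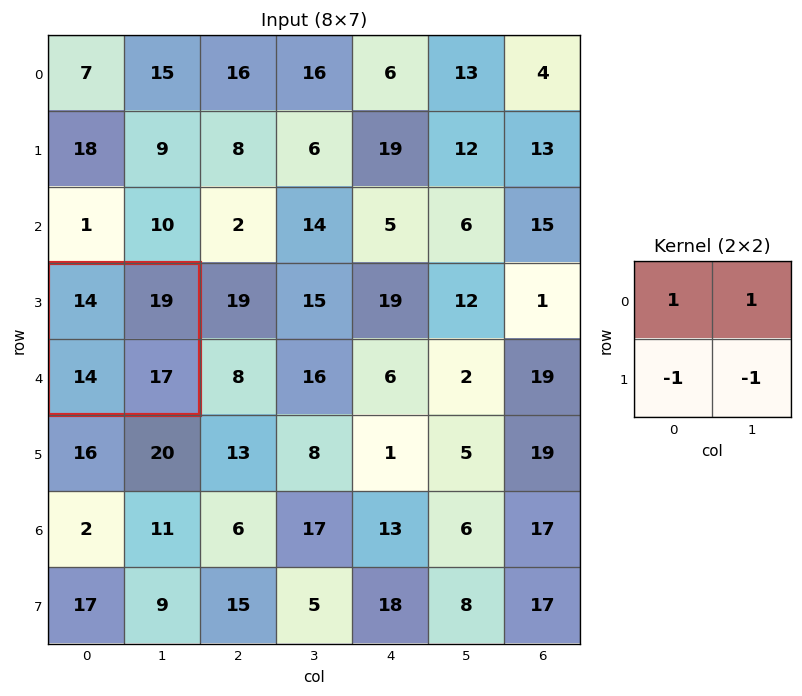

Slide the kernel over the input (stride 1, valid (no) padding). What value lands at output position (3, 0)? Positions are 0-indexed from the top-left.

The receptive field on the input at this output position is [14 19 / 14 17]. Elementwise product with the kernel and sum: 14·1 + 19·1 + 14·-1 + 17·-1.

2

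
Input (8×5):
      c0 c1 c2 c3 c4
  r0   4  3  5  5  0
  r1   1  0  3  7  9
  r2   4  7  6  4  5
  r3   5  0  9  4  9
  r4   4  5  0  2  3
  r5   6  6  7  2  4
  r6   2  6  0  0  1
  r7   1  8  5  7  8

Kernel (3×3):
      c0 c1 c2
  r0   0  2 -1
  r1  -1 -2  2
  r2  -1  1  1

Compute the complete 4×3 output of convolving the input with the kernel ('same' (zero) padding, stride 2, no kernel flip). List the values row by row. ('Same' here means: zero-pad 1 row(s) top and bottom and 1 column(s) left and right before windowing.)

-1 7 -3
13 1 9
24 16 12
23 10 7

Output[0,0]: The receptive field on the zero-padded input at this output position is [0 0 0 / 0 4 3 / 0 1 0]. Elementwise product with the kernel and sum: 0·2 + 0·-1 + 0·-1 + 4·-2 + 3·2 + 0·-1 + 1·1 + 0·1.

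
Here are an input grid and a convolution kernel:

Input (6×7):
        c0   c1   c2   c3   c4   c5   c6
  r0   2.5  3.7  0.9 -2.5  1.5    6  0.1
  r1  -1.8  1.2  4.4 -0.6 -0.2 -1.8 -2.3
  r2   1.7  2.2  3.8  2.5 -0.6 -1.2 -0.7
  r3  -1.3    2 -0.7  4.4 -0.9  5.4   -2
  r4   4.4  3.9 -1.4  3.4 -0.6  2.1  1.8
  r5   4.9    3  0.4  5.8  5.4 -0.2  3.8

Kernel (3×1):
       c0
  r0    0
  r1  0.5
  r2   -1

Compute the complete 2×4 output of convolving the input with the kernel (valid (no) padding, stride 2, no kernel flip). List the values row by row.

-2.6 -1.6 0.5 -0.45
-5.05 1.05 0.15 -2.8

Output[0,0]: The receptive field on the input at this output position is [2.5 / -1.8 / 1.7]. Elementwise product with the kernel and sum: -1.8·0.5 + 1.7·-1.
Output[0,1]: The receptive field on the input at this output position is [0.9 / 4.4 / 3.8]. Elementwise product with the kernel and sum: 4.4·0.5 + 3.8·-1.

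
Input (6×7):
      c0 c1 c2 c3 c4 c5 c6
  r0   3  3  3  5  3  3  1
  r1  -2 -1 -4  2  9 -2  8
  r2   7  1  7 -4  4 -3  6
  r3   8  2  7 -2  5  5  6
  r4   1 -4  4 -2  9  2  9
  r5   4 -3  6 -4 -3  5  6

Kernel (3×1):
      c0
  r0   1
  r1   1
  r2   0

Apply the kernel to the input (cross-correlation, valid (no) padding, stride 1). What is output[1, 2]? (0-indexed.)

The receptive field on the input at this output position is [-4 / 7 / 7]. Elementwise product with the kernel and sum: -4·1 + 7·1.

3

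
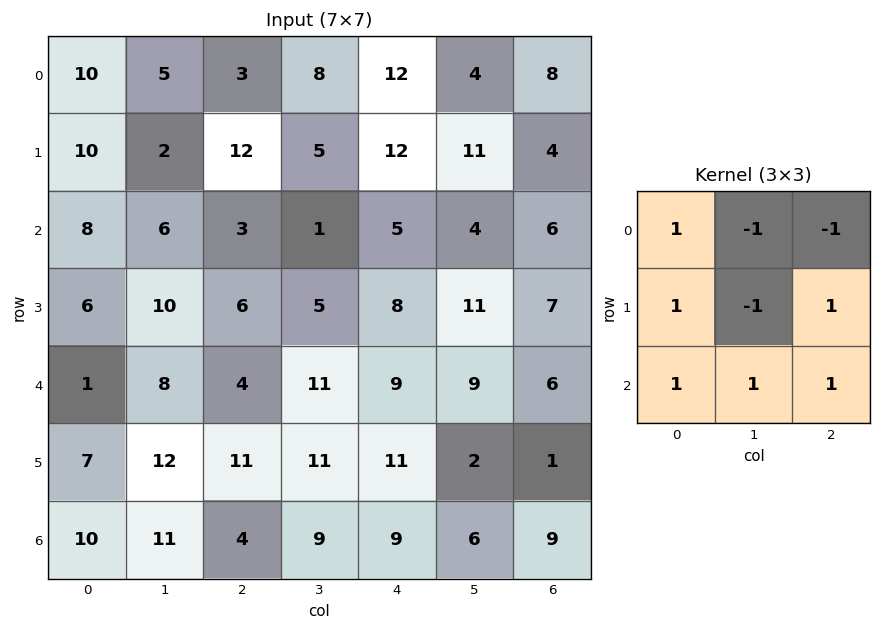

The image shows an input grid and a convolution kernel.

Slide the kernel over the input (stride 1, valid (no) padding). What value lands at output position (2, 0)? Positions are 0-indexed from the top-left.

The receptive field on the input at this output position is [8 6 3 / 6 10 6 / 1 8 4]. Elementwise product with the kernel and sum: 8·1 + 6·-1 + 3·-1 + 6·1 + 10·-1 + 6·1 + 1·1 + 8·1 + 4·1.

14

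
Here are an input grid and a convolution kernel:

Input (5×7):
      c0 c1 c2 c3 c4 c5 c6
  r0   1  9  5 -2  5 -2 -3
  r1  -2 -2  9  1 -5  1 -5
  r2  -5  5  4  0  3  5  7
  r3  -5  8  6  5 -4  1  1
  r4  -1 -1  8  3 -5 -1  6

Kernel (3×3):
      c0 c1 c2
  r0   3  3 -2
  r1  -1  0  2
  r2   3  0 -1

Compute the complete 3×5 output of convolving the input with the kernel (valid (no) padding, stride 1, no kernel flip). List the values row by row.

21 65 -11 9 12
-38 33 64 10 -4
-2 23 21 6 -5

Output[0,0]: The receptive field on the input at this output position is [1 9 5 / -2 -2 9 / -5 5 4]. Elementwise product with the kernel and sum: 1·3 + 9·3 + 5·-2 + -2·-1 + 9·2 + -5·3 + 4·-1.
Output[0,1]: The receptive field on the input at this output position is [9 5 -2 / -2 9 1 / 5 4 0]. Elementwise product with the kernel and sum: 9·3 + 5·3 + -2·-2 + -2·-1 + 1·2 + 5·3 + 0·-1.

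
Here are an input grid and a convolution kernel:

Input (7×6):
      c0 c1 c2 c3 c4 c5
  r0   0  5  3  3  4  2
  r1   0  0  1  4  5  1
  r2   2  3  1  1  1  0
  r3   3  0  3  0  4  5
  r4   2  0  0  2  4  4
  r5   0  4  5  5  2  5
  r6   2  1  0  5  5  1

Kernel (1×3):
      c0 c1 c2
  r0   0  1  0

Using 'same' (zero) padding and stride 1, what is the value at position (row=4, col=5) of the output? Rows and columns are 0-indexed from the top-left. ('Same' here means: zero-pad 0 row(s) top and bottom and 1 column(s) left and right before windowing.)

4

The receptive field on the zero-padded input at this output position is [4 4 0]. Elementwise product with the kernel and sum: 4·1.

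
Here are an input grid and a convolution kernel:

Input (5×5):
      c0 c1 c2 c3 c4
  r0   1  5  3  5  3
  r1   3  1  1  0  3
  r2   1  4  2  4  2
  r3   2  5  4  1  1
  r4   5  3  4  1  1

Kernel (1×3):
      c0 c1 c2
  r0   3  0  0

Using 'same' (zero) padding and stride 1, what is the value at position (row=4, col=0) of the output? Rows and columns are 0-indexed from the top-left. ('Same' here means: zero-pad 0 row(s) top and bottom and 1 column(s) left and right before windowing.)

0

The receptive field on the zero-padded input at this output position is [0 5 3]. Elementwise product with the kernel and sum: 0·3.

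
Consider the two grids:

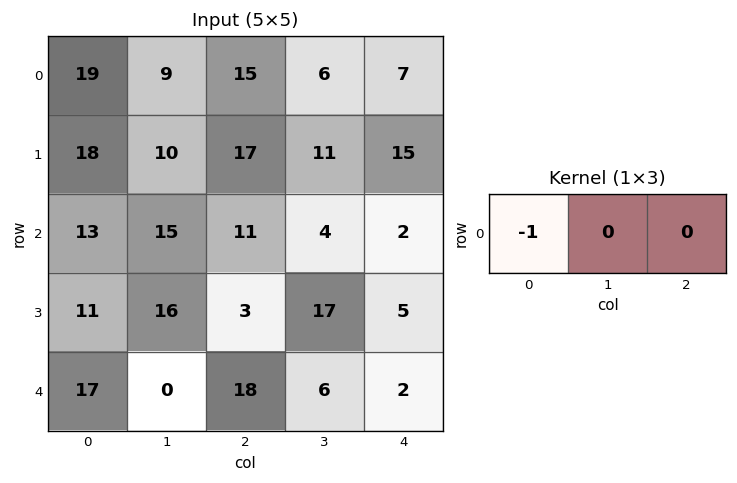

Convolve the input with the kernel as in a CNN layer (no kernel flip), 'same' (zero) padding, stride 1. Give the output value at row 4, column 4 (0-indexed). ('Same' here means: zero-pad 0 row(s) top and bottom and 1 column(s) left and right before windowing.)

The receptive field on the zero-padded input at this output position is [6 2 0]. Elementwise product with the kernel and sum: 6·-1.

-6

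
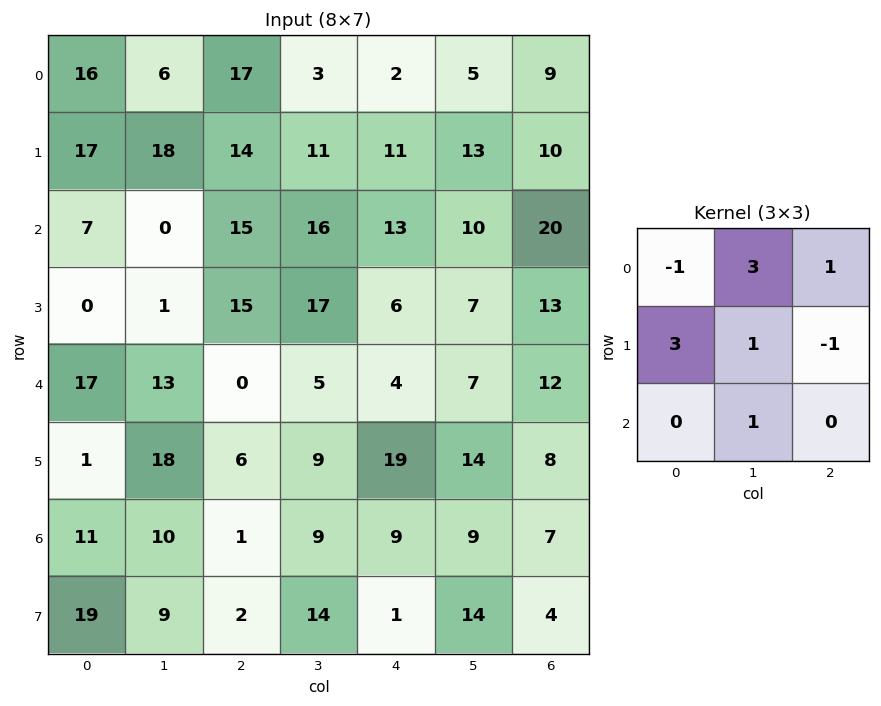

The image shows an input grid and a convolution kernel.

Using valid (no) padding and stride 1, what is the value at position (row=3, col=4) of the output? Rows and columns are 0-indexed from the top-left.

49

The receptive field on the input at this output position is [6 7 13 / 4 7 12 / 19 14 8]. Elementwise product with the kernel and sum: 6·-1 + 7·3 + 13·1 + 4·3 + 7·1 + 12·-1 + 14·1.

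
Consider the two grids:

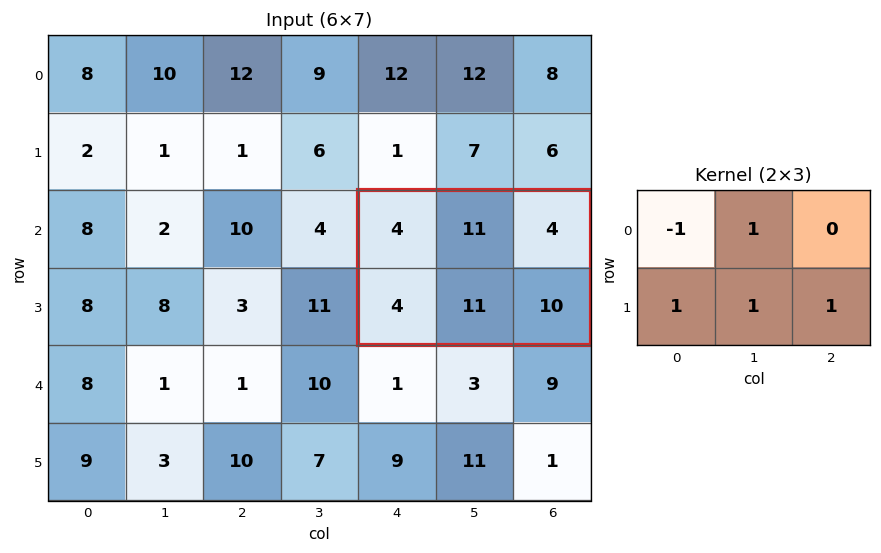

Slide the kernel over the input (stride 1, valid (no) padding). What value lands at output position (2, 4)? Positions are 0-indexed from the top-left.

The receptive field on the input at this output position is [4 11 4 / 4 11 10]. Elementwise product with the kernel and sum: 4·-1 + 11·1 + 4·1 + 11·1 + 10·1.

32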